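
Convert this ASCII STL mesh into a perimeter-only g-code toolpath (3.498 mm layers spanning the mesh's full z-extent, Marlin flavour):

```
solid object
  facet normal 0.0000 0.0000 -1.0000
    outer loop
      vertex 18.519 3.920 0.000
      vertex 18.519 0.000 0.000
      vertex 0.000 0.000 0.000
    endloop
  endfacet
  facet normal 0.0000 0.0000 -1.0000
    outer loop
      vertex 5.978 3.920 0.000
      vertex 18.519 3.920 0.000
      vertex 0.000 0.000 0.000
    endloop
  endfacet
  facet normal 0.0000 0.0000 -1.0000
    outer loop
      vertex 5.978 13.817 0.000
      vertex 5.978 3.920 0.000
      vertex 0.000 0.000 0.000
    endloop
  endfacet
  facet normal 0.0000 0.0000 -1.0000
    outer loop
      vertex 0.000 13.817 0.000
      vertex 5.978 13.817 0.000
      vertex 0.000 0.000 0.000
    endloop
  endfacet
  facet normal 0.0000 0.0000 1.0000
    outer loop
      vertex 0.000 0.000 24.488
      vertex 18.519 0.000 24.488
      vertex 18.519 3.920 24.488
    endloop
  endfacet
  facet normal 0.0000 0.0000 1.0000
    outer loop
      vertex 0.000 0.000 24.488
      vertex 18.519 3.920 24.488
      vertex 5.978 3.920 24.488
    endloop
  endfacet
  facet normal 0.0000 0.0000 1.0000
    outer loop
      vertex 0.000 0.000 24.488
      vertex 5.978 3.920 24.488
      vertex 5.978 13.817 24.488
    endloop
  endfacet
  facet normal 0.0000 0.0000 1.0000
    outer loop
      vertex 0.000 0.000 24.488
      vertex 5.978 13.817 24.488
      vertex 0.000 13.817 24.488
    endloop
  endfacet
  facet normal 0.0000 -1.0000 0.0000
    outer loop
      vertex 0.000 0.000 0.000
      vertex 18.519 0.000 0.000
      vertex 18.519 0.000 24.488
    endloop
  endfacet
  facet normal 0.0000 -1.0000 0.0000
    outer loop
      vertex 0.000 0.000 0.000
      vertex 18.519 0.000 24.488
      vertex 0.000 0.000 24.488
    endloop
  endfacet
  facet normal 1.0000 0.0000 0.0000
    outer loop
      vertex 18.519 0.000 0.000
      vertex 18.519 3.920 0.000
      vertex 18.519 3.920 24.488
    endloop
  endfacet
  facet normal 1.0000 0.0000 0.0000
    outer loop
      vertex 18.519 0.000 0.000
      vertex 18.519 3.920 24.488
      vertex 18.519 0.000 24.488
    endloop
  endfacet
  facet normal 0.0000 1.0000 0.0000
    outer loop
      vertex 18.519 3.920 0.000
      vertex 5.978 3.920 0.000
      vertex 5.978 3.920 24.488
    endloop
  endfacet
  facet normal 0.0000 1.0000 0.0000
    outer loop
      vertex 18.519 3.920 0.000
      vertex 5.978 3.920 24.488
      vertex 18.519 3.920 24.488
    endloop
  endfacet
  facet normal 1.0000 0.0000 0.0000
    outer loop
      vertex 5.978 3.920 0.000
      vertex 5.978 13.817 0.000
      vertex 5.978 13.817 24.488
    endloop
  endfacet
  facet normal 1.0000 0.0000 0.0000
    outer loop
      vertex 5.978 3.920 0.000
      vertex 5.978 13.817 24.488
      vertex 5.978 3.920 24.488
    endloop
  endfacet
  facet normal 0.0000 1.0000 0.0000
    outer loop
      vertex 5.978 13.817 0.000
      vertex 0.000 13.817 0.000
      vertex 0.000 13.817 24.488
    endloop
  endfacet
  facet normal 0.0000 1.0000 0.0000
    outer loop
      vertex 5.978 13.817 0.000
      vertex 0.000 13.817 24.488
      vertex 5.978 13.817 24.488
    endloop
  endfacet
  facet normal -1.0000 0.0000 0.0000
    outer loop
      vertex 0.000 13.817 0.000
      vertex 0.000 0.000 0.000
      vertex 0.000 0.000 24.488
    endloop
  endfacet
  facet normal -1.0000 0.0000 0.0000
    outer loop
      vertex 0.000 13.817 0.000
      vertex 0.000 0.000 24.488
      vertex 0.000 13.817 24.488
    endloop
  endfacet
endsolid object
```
; perimeter-only toolpath
G21 ; units = mm
G90 ; absolute positioning
G28 ; home
; layer 1
G0 Z3.498
G0 X0.000 Y0.000
G1 X18.519 Y0.000
G1 X18.519 Y3.920
G1 X5.978 Y3.920
G1 X5.978 Y13.817
G1 X0.000 Y13.817
G1 X0.000 Y0.000
; layer 2
G0 Z6.997
G0 X0.000 Y0.000
G1 X18.519 Y0.000
G1 X18.519 Y3.920
G1 X5.978 Y3.920
G1 X5.978 Y13.817
G1 X0.000 Y13.817
G1 X0.000 Y0.000
; layer 3
G0 Z10.495
G0 X0.000 Y0.000
G1 X18.519 Y0.000
G1 X18.519 Y3.920
G1 X5.978 Y3.920
G1 X5.978 Y13.817
G1 X0.000 Y13.817
G1 X0.000 Y0.000
; layer 4
G0 Z13.993
G0 X0.000 Y0.000
G1 X18.519 Y0.000
G1 X18.519 Y3.920
G1 X5.978 Y3.920
G1 X5.978 Y13.817
G1 X0.000 Y13.817
G1 X0.000 Y0.000
; layer 5
G0 Z17.491
G0 X0.000 Y0.000
G1 X18.519 Y0.000
G1 X18.519 Y3.920
G1 X5.978 Y3.920
G1 X5.978 Y13.817
G1 X0.000 Y13.817
G1 X0.000 Y0.000
; layer 6
G0 Z20.990
G0 X0.000 Y0.000
G1 X18.519 Y0.000
G1 X18.519 Y3.920
G1 X5.978 Y3.920
G1 X5.978 Y13.817
G1 X0.000 Y13.817
G1 X0.000 Y0.000
; layer 7
G0 Z24.488
G0 X0.000 Y0.000
G1 X18.519 Y0.000
G1 X18.519 Y3.920
G1 X5.978 Y3.920
G1 X5.978 Y13.817
G1 X0.000 Y13.817
G1 X0.000 Y0.000
M2 ; end

The solid is an L-shaped prism: outer 18.5 × 13.8 mm, arm thicknesses ≈ 3.92 mm (horizontal) and 5.98 mm (vertical), extruded 24.5 mm in z. Slicing at Δz = 3.498 mm — 7 equal slices spanning the solid's height, so layer i sits at z = i·h/7 — gives 7 non-empty perimeters. Each is a 6-segment closed polygon; G0 lifts to the layer z and rapids to the start vertex, then G1 traces the edges.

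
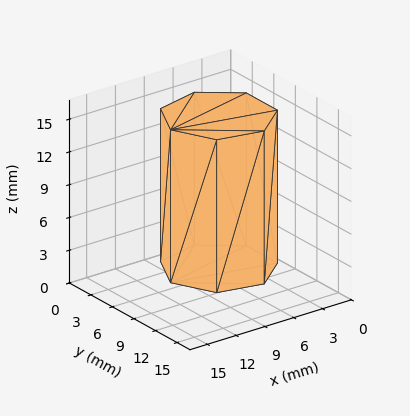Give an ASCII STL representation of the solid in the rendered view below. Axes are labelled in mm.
Reading the render: the shape is a regular 7-sided prism (a cylinder approximated with 7 flat sides), circumscribed radius ≈ 5 mm, height ≈ 14 mm (dimensions read to the nearest mm from the axis ticks). For the STL, each face is triangulated and given an outward normal.

solid part
  facet normal 0.0000 0.0000 -1.0000
    outer loop
      vertex 3.89 9.87 0.00
      vertex 8.12 8.91 0.00
      vertex 10.00 5.00 0.00
    endloop
  endfacet
  facet normal 0.0000 0.0000 -1.0000
    outer loop
      vertex 0.50 7.17 0.00
      vertex 3.89 9.87 0.00
      vertex 10.00 5.00 0.00
    endloop
  endfacet
  facet normal 0.0000 0.0000 -1.0000
    outer loop
      vertex 0.50 2.83 0.00
      vertex 0.50 7.17 0.00
      vertex 10.00 5.00 0.00
    endloop
  endfacet
  facet normal 0.0000 0.0000 -1.0000
    outer loop
      vertex 3.89 0.13 0.00
      vertex 0.50 2.83 0.00
      vertex 10.00 5.00 0.00
    endloop
  endfacet
  facet normal 0.0000 0.0000 -1.0000
    outer loop
      vertex 8.12 1.09 0.00
      vertex 3.89 0.13 0.00
      vertex 10.00 5.00 0.00
    endloop
  endfacet
  facet normal 0.0000 0.0000 1.0000
    outer loop
      vertex 10.00 5.00 14.00
      vertex 8.12 8.91 14.00
      vertex 3.89 9.87 14.00
    endloop
  endfacet
  facet normal 0.0000 0.0000 1.0000
    outer loop
      vertex 10.00 5.00 14.00
      vertex 3.89 9.87 14.00
      vertex 0.50 7.17 14.00
    endloop
  endfacet
  facet normal 0.0000 0.0000 1.0000
    outer loop
      vertex 10.00 5.00 14.00
      vertex 0.50 7.17 14.00
      vertex 0.50 2.83 14.00
    endloop
  endfacet
  facet normal 0.0000 0.0000 1.0000
    outer loop
      vertex 10.00 5.00 14.00
      vertex 0.50 2.83 14.00
      vertex 3.89 0.13 14.00
    endloop
  endfacet
  facet normal 0.0000 0.0000 1.0000
    outer loop
      vertex 10.00 5.00 14.00
      vertex 3.89 0.13 14.00
      vertex 8.12 1.09 14.00
    endloop
  endfacet
  facet normal 0.9012 0.4333 0.0000
    outer loop
      vertex 10.00 5.00 0.00
      vertex 8.12 8.91 0.00
      vertex 8.12 8.91 14.00
    endloop
  endfacet
  facet normal 0.9012 0.4333 0.0000
    outer loop
      vertex 10.00 5.00 0.00
      vertex 8.12 8.91 14.00
      vertex 10.00 5.00 14.00
    endloop
  endfacet
  facet normal 0.2213 0.9752 0.0000
    outer loop
      vertex 8.12 8.91 0.00
      vertex 3.89 9.87 0.00
      vertex 3.89 9.87 14.00
    endloop
  endfacet
  facet normal 0.2213 0.9752 0.0000
    outer loop
      vertex 8.12 8.91 0.00
      vertex 3.89 9.87 14.00
      vertex 8.12 8.91 14.00
    endloop
  endfacet
  facet normal -0.6230 0.7822 0.0000
    outer loop
      vertex 3.89 9.87 0.00
      vertex 0.50 7.17 0.00
      vertex 0.50 7.17 14.00
    endloop
  endfacet
  facet normal -0.6230 0.7822 0.0000
    outer loop
      vertex 3.89 9.87 0.00
      vertex 0.50 7.17 14.00
      vertex 3.89 9.87 14.00
    endloop
  endfacet
  facet normal -1.0000 0.0000 0.0000
    outer loop
      vertex 0.50 7.17 0.00
      vertex 0.50 2.83 0.00
      vertex 0.50 2.83 14.00
    endloop
  endfacet
  facet normal -1.0000 0.0000 0.0000
    outer loop
      vertex 0.50 7.17 0.00
      vertex 0.50 2.83 14.00
      vertex 0.50 7.17 14.00
    endloop
  endfacet
  facet normal -0.6230 -0.7822 0.0000
    outer loop
      vertex 0.50 2.83 0.00
      vertex 3.89 0.13 0.00
      vertex 3.89 0.13 14.00
    endloop
  endfacet
  facet normal -0.6230 -0.7822 0.0000
    outer loop
      vertex 0.50 2.83 0.00
      vertex 3.89 0.13 14.00
      vertex 0.50 2.83 14.00
    endloop
  endfacet
  facet normal 0.2213 -0.9752 0.0000
    outer loop
      vertex 3.89 0.13 0.00
      vertex 8.12 1.09 0.00
      vertex 8.12 1.09 14.00
    endloop
  endfacet
  facet normal 0.2213 -0.9752 0.0000
    outer loop
      vertex 3.89 0.13 0.00
      vertex 8.12 1.09 14.00
      vertex 3.89 0.13 14.00
    endloop
  endfacet
  facet normal 0.9012 -0.4333 0.0000
    outer loop
      vertex 8.12 1.09 0.00
      vertex 10.00 5.00 0.00
      vertex 10.00 5.00 14.00
    endloop
  endfacet
  facet normal 0.9012 -0.4333 0.0000
    outer loop
      vertex 8.12 1.09 0.00
      vertex 10.00 5.00 14.00
      vertex 8.12 1.09 14.00
    endloop
  endfacet
endsolid part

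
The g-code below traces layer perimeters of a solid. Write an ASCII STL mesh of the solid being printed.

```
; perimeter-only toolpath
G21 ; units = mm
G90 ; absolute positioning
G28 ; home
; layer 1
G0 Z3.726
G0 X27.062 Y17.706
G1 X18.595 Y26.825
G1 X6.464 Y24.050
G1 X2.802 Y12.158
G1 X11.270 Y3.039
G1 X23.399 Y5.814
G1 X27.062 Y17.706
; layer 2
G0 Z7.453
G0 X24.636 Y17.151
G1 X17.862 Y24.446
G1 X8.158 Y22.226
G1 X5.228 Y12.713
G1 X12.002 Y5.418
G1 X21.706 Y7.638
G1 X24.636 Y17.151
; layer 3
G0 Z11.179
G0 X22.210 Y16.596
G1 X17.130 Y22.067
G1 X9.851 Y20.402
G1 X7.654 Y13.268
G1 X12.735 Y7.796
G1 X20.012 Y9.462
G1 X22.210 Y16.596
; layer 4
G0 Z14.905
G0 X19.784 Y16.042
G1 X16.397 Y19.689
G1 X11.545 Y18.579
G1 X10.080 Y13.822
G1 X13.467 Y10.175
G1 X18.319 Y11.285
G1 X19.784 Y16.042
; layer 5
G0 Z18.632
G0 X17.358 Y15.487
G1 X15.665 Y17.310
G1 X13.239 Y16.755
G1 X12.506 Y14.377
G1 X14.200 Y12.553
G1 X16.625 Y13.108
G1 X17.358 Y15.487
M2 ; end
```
solid part
  facet normal 0.0000 0.0000 -1.0000
    outer loop
      vertex 4.771 25.873 0.000
      vertex 19.327 29.203 0.000
      vertex 29.488 18.261 0.000
    endloop
  endfacet
  facet normal 0.0000 0.0000 -1.0000
    outer loop
      vertex 0.376 11.603 0.000
      vertex 4.771 25.873 0.000
      vertex 29.488 18.261 0.000
    endloop
  endfacet
  facet normal 0.0000 0.0000 -1.0000
    outer loop
      vertex 10.537 0.661 0.000
      vertex 0.376 11.603 0.000
      vertex 29.488 18.261 0.000
    endloop
  endfacet
  facet normal 0.0000 0.0000 -1.0000
    outer loop
      vertex 25.093 3.991 0.000
      vertex 10.537 0.661 0.000
      vertex 29.488 18.261 0.000
    endloop
  endfacet
  facet normal 0.6343 0.5890 0.5007
    outer loop
      vertex 29.488 18.261 0.000
      vertex 19.327 29.203 0.000
      vertex 14.932 14.932 22.358
    endloop
  endfacet
  facet normal -0.1930 0.8438 0.5007
    outer loop
      vertex 19.327 29.203 0.000
      vertex 4.771 25.873 0.000
      vertex 14.932 14.932 22.358
    endloop
  endfacet
  facet normal -0.8273 0.2548 0.5007
    outer loop
      vertex 4.771 25.873 0.000
      vertex 0.376 11.603 0.000
      vertex 14.932 14.932 22.358
    endloop
  endfacet
  facet normal -0.6343 -0.5890 0.5007
    outer loop
      vertex 0.376 11.603 0.000
      vertex 10.537 0.661 0.000
      vertex 14.932 14.932 22.358
    endloop
  endfacet
  facet normal 0.1930 -0.8438 0.5007
    outer loop
      vertex 10.537 0.661 0.000
      vertex 25.093 3.991 0.000
      vertex 14.932 14.932 22.358
    endloop
  endfacet
  facet normal 0.8273 -0.2548 0.5007
    outer loop
      vertex 25.093 3.991 0.000
      vertex 29.488 18.261 0.000
      vertex 14.932 14.932 22.358
    endloop
  endfacet
endsolid part

The G0 Z moves step by Δz≈3.726 mm. The G1 loops shrink linearly with z, so the solid tapers from its base footprint up to z≈22.4. Closing with a flat bottom cap and the tapered top and triangulating gives 10 facets — a regular 6-sided pyramid, base circumscribed radius ≈ 14.9 mm, apex at z ≈ 22.4 mm.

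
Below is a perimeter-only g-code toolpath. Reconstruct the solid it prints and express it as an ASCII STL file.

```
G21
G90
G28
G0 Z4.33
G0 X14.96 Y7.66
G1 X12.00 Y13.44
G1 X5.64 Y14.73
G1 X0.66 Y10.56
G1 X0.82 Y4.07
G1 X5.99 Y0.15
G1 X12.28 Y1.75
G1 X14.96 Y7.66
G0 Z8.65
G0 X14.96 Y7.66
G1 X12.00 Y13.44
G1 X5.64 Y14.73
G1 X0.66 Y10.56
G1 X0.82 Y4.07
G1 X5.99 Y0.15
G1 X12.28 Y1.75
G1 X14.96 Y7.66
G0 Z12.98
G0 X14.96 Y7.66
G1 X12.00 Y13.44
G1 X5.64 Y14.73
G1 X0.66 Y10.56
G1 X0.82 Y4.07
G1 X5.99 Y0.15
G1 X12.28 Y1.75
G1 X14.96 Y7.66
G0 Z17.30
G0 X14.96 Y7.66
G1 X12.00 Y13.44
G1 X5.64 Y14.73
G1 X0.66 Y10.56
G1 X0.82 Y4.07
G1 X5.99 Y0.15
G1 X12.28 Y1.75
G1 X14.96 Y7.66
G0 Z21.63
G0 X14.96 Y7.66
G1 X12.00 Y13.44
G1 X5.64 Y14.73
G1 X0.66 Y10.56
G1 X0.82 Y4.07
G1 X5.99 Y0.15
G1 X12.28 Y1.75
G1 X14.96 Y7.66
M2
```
solid part
  facet normal 0.0000 0.0000 -1.0000
    outer loop
      vertex 5.64 14.73 0.00
      vertex 12.00 13.44 0.00
      vertex 14.96 7.66 0.00
    endloop
  endfacet
  facet normal 0.0000 0.0000 -1.0000
    outer loop
      vertex 0.66 10.56 0.00
      vertex 5.64 14.73 0.00
      vertex 14.96 7.66 0.00
    endloop
  endfacet
  facet normal 0.0000 0.0000 -1.0000
    outer loop
      vertex 0.82 4.07 0.00
      vertex 0.66 10.56 0.00
      vertex 14.96 7.66 0.00
    endloop
  endfacet
  facet normal 0.0000 0.0000 -1.0000
    outer loop
      vertex 5.99 0.15 0.00
      vertex 0.82 4.07 0.00
      vertex 14.96 7.66 0.00
    endloop
  endfacet
  facet normal 0.0000 0.0000 -1.0000
    outer loop
      vertex 12.28 1.75 0.00
      vertex 5.99 0.15 0.00
      vertex 14.96 7.66 0.00
    endloop
  endfacet
  facet normal 0.0000 0.0000 1.0000
    outer loop
      vertex 14.96 7.66 21.63
      vertex 12.00 13.44 21.63
      vertex 5.64 14.73 21.63
    endloop
  endfacet
  facet normal 0.0000 0.0000 1.0000
    outer loop
      vertex 14.96 7.66 21.63
      vertex 5.64 14.73 21.63
      vertex 0.66 10.56 21.63
    endloop
  endfacet
  facet normal 0.0000 0.0000 1.0000
    outer loop
      vertex 14.96 7.66 21.63
      vertex 0.66 10.56 21.63
      vertex 0.82 4.07 21.63
    endloop
  endfacet
  facet normal 0.0000 0.0000 1.0000
    outer loop
      vertex 14.96 7.66 21.63
      vertex 0.82 4.07 21.63
      vertex 5.99 0.15 21.63
    endloop
  endfacet
  facet normal 0.0000 0.0000 1.0000
    outer loop
      vertex 14.96 7.66 21.63
      vertex 5.99 0.15 21.63
      vertex 12.28 1.75 21.63
    endloop
  endfacet
  facet normal 0.8901 0.4558 0.0000
    outer loop
      vertex 14.96 7.66 0.00
      vertex 12.00 13.44 0.00
      vertex 12.00 13.44 21.63
    endloop
  endfacet
  facet normal 0.8901 0.4558 0.0000
    outer loop
      vertex 14.96 7.66 0.00
      vertex 12.00 13.44 21.63
      vertex 14.96 7.66 21.63
    endloop
  endfacet
  facet normal 0.1988 0.9800 0.0000
    outer loop
      vertex 12.00 13.44 0.00
      vertex 5.64 14.73 0.00
      vertex 5.64 14.73 21.63
    endloop
  endfacet
  facet normal 0.1988 0.9800 0.0000
    outer loop
      vertex 12.00 13.44 0.00
      vertex 5.64 14.73 21.63
      vertex 12.00 13.44 21.63
    endloop
  endfacet
  facet normal -0.6420 0.7667 0.0000
    outer loop
      vertex 5.64 14.73 0.00
      vertex 0.66 10.56 0.00
      vertex 0.66 10.56 21.63
    endloop
  endfacet
  facet normal -0.6420 0.7667 0.0000
    outer loop
      vertex 5.64 14.73 0.00
      vertex 0.66 10.56 21.63
      vertex 5.64 14.73 21.63
    endloop
  endfacet
  facet normal -0.9997 -0.0246 0.0000
    outer loop
      vertex 0.66 10.56 0.00
      vertex 0.82 4.07 0.00
      vertex 0.82 4.07 21.63
    endloop
  endfacet
  facet normal -0.9997 -0.0246 0.0000
    outer loop
      vertex 0.66 10.56 0.00
      vertex 0.82 4.07 21.63
      vertex 0.66 10.56 21.63
    endloop
  endfacet
  facet normal -0.6042 -0.7968 0.0000
    outer loop
      vertex 0.82 4.07 0.00
      vertex 5.99 0.15 0.00
      vertex 5.99 0.15 21.63
    endloop
  endfacet
  facet normal -0.6042 -0.7968 0.0000
    outer loop
      vertex 0.82 4.07 0.00
      vertex 5.99 0.15 21.63
      vertex 0.82 4.07 21.63
    endloop
  endfacet
  facet normal 0.2465 -0.9691 0.0000
    outer loop
      vertex 5.99 0.15 0.00
      vertex 12.28 1.75 0.00
      vertex 12.28 1.75 21.63
    endloop
  endfacet
  facet normal 0.2465 -0.9691 0.0000
    outer loop
      vertex 5.99 0.15 0.00
      vertex 12.28 1.75 21.63
      vertex 5.99 0.15 21.63
    endloop
  endfacet
  facet normal 0.9107 -0.4130 0.0000
    outer loop
      vertex 12.28 1.75 0.00
      vertex 14.96 7.66 0.00
      vertex 14.96 7.66 21.63
    endloop
  endfacet
  facet normal 0.9107 -0.4130 0.0000
    outer loop
      vertex 12.28 1.75 0.00
      vertex 14.96 7.66 21.63
      vertex 12.28 1.75 21.63
    endloop
  endfacet
endsolid part

The G0 Z moves step by Δz≈4.33 mm. Every layer's G1 loop is the same polygon, so the solid is a straight extrusion of it from z=0 to z≈21.6. Closing with flat bottom and top caps and triangulating gives 24 facets — a regular 7-sided prism (a cylinder approximated with 7 flat sides), circumscribed radius ≈ 7.48 mm, height ≈ 21.6 mm.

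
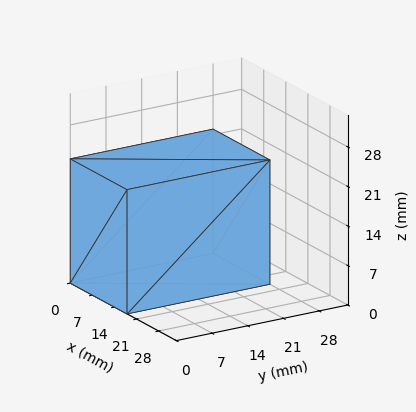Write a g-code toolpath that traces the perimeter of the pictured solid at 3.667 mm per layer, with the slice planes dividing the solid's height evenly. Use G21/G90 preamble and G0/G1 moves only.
Reading the render: the shape is a rectangular box, roughly 18 × 28 mm footprint and 22 mm tall (dimensions read to the nearest mm from the axis ticks). For the g-code, the solid's height is divided into equal slices at the stated Δz and each level perimeter traced with G1 moves after a G0 lift.

; perimeter-only toolpath
G21 ; units = mm
G90 ; absolute positioning
G28 ; home
; layer 1
G0 Z3.667
G0 X0.000 Y0.000
G1 X18.000 Y0.000
G1 X18.000 Y28.000
G1 X0.000 Y28.000
G1 X0.000 Y0.000
; layer 2
G0 Z7.333
G0 X0.000 Y0.000
G1 X18.000 Y0.000
G1 X18.000 Y28.000
G1 X0.000 Y28.000
G1 X0.000 Y0.000
; layer 3
G0 Z11.000
G0 X0.000 Y0.000
G1 X18.000 Y0.000
G1 X18.000 Y28.000
G1 X0.000 Y28.000
G1 X0.000 Y0.000
; layer 4
G0 Z14.667
G0 X0.000 Y0.000
G1 X18.000 Y0.000
G1 X18.000 Y28.000
G1 X0.000 Y28.000
G1 X0.000 Y0.000
; layer 5
G0 Z18.333
G0 X0.000 Y0.000
G1 X18.000 Y0.000
G1 X18.000 Y28.000
G1 X0.000 Y28.000
G1 X0.000 Y0.000
; layer 6
G0 Z22.000
G0 X0.000 Y0.000
G1 X18.000 Y0.000
G1 X18.000 Y28.000
G1 X0.000 Y28.000
G1 X0.000 Y0.000
M2 ; end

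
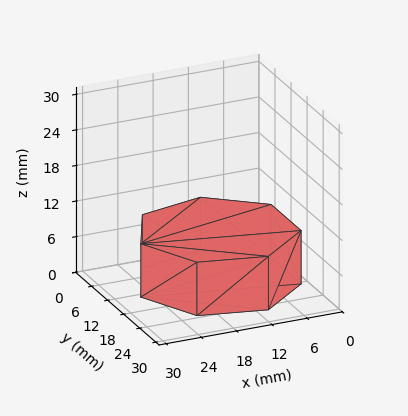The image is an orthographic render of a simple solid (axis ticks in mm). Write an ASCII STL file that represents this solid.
Reading the render: the shape is a regular 7-sided prism (a cylinder approximated with 7 flat sides), circumscribed radius ≈ 13 mm, height ≈ 9 mm (dimensions read to the nearest mm from the axis ticks). For the STL, each face is triangulated and given an outward normal.

solid part
  facet normal 0.0000 0.0000 -1.0000
    outer loop
      vertex 10.1 25.7 0.0
      vertex 21.1 23.2 0.0
      vertex 26.0 13.0 0.0
    endloop
  endfacet
  facet normal 0.0000 0.0000 -1.0000
    outer loop
      vertex 1.3 18.6 0.0
      vertex 10.1 25.7 0.0
      vertex 26.0 13.0 0.0
    endloop
  endfacet
  facet normal 0.0000 0.0000 -1.0000
    outer loop
      vertex 1.3 7.4 0.0
      vertex 1.3 18.6 0.0
      vertex 26.0 13.0 0.0
    endloop
  endfacet
  facet normal 0.0000 0.0000 -1.0000
    outer loop
      vertex 10.1 0.3 0.0
      vertex 1.3 7.4 0.0
      vertex 26.0 13.0 0.0
    endloop
  endfacet
  facet normal 0.0000 0.0000 -1.0000
    outer loop
      vertex 21.1 2.8 0.0
      vertex 10.1 0.3 0.0
      vertex 26.0 13.0 0.0
    endloop
  endfacet
  facet normal 0.0000 0.0000 1.0000
    outer loop
      vertex 26.0 13.0 9.0
      vertex 21.1 23.2 9.0
      vertex 10.1 25.7 9.0
    endloop
  endfacet
  facet normal 0.0000 0.0000 1.0000
    outer loop
      vertex 26.0 13.0 9.0
      vertex 10.1 25.7 9.0
      vertex 1.3 18.6 9.0
    endloop
  endfacet
  facet normal 0.0000 0.0000 1.0000
    outer loop
      vertex 26.0 13.0 9.0
      vertex 1.3 18.6 9.0
      vertex 1.3 7.4 9.0
    endloop
  endfacet
  facet normal 0.0000 0.0000 1.0000
    outer loop
      vertex 26.0 13.0 9.0
      vertex 1.3 7.4 9.0
      vertex 10.1 0.3 9.0
    endloop
  endfacet
  facet normal 0.0000 0.0000 1.0000
    outer loop
      vertex 26.0 13.0 9.0
      vertex 10.1 0.3 9.0
      vertex 21.1 2.8 9.0
    endloop
  endfacet
  facet normal 0.9014 0.4330 0.0000
    outer loop
      vertex 26.0 13.0 0.0
      vertex 21.1 23.2 0.0
      vertex 21.1 23.2 9.0
    endloop
  endfacet
  facet normal 0.9014 0.4330 0.0000
    outer loop
      vertex 26.0 13.0 0.0
      vertex 21.1 23.2 9.0
      vertex 26.0 13.0 9.0
    endloop
  endfacet
  facet normal 0.2216 0.9751 0.0000
    outer loop
      vertex 21.1 23.2 0.0
      vertex 10.1 25.7 0.0
      vertex 10.1 25.7 9.0
    endloop
  endfacet
  facet normal 0.2216 0.9751 0.0000
    outer loop
      vertex 21.1 23.2 0.0
      vertex 10.1 25.7 9.0
      vertex 21.1 23.2 9.0
    endloop
  endfacet
  facet normal -0.6279 0.7783 0.0000
    outer loop
      vertex 10.1 25.7 0.0
      vertex 1.3 18.6 0.0
      vertex 1.3 18.6 9.0
    endloop
  endfacet
  facet normal -0.6279 0.7783 0.0000
    outer loop
      vertex 10.1 25.7 0.0
      vertex 1.3 18.6 9.0
      vertex 10.1 25.7 9.0
    endloop
  endfacet
  facet normal -1.0000 0.0000 0.0000
    outer loop
      vertex 1.3 18.6 0.0
      vertex 1.3 7.4 0.0
      vertex 1.3 7.4 9.0
    endloop
  endfacet
  facet normal -1.0000 0.0000 0.0000
    outer loop
      vertex 1.3 18.6 0.0
      vertex 1.3 7.4 9.0
      vertex 1.3 18.6 9.0
    endloop
  endfacet
  facet normal -0.6279 -0.7783 0.0000
    outer loop
      vertex 1.3 7.4 0.0
      vertex 10.1 0.3 0.0
      vertex 10.1 0.3 9.0
    endloop
  endfacet
  facet normal -0.6279 -0.7783 0.0000
    outer loop
      vertex 1.3 7.4 0.0
      vertex 10.1 0.3 9.0
      vertex 1.3 7.4 9.0
    endloop
  endfacet
  facet normal 0.2216 -0.9751 0.0000
    outer loop
      vertex 10.1 0.3 0.0
      vertex 21.1 2.8 0.0
      vertex 21.1 2.8 9.0
    endloop
  endfacet
  facet normal 0.2216 -0.9751 0.0000
    outer loop
      vertex 10.1 0.3 0.0
      vertex 21.1 2.8 9.0
      vertex 10.1 0.3 9.0
    endloop
  endfacet
  facet normal 0.9014 -0.4330 0.0000
    outer loop
      vertex 21.1 2.8 0.0
      vertex 26.0 13.0 0.0
      vertex 26.0 13.0 9.0
    endloop
  endfacet
  facet normal 0.9014 -0.4330 0.0000
    outer loop
      vertex 21.1 2.8 0.0
      vertex 26.0 13.0 9.0
      vertex 21.1 2.8 9.0
    endloop
  endfacet
endsolid part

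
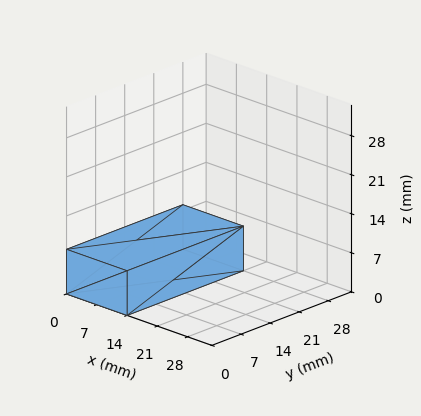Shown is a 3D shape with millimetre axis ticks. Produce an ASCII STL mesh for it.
Reading the render: the shape is a rectangular box, roughly 14 × 28 mm footprint and 8 mm tall (dimensions read to the nearest mm from the axis ticks). For the STL, each face is triangulated and given an outward normal.

solid part
  facet normal 0.0000 0.0000 -1.0000
    outer loop
      vertex 14.0 28.0 0.0
      vertex 14.0 0.0 0.0
      vertex 0.0 0.0 0.0
    endloop
  endfacet
  facet normal 0.0000 0.0000 -1.0000
    outer loop
      vertex 0.0 28.0 0.0
      vertex 14.0 28.0 0.0
      vertex 0.0 0.0 0.0
    endloop
  endfacet
  facet normal 0.0000 0.0000 1.0000
    outer loop
      vertex 0.0 0.0 8.0
      vertex 14.0 0.0 8.0
      vertex 14.0 28.0 8.0
    endloop
  endfacet
  facet normal 0.0000 0.0000 1.0000
    outer loop
      vertex 0.0 0.0 8.0
      vertex 14.0 28.0 8.0
      vertex 0.0 28.0 8.0
    endloop
  endfacet
  facet normal 0.0000 -1.0000 0.0000
    outer loop
      vertex 0.0 0.0 0.0
      vertex 14.0 0.0 0.0
      vertex 14.0 0.0 8.0
    endloop
  endfacet
  facet normal 0.0000 -1.0000 0.0000
    outer loop
      vertex 0.0 0.0 0.0
      vertex 14.0 0.0 8.0
      vertex 0.0 0.0 8.0
    endloop
  endfacet
  facet normal 0.0000 1.0000 0.0000
    outer loop
      vertex 14.0 28.0 8.0
      vertex 14.0 28.0 0.0
      vertex 0.0 28.0 0.0
    endloop
  endfacet
  facet normal 0.0000 1.0000 0.0000
    outer loop
      vertex 0.0 28.0 8.0
      vertex 14.0 28.0 8.0
      vertex 0.0 28.0 0.0
    endloop
  endfacet
  facet normal -1.0000 0.0000 0.0000
    outer loop
      vertex 0.0 28.0 8.0
      vertex 0.0 28.0 0.0
      vertex 0.0 0.0 0.0
    endloop
  endfacet
  facet normal -1.0000 0.0000 0.0000
    outer loop
      vertex 0.0 0.0 8.0
      vertex 0.0 28.0 8.0
      vertex 0.0 0.0 0.0
    endloop
  endfacet
  facet normal 1.0000 0.0000 0.0000
    outer loop
      vertex 14.0 0.0 0.0
      vertex 14.0 28.0 0.0
      vertex 14.0 28.0 8.0
    endloop
  endfacet
  facet normal 1.0000 0.0000 0.0000
    outer loop
      vertex 14.0 0.0 0.0
      vertex 14.0 28.0 8.0
      vertex 14.0 0.0 8.0
    endloop
  endfacet
endsolid part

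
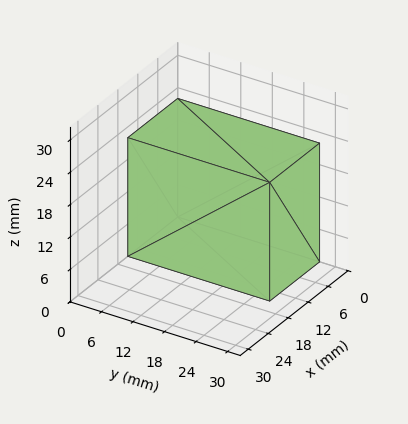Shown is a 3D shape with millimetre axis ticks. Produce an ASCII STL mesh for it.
Reading the render: the shape is a rectangular box, roughly 15 × 27 mm footprint and 22 mm tall (dimensions read to the nearest mm from the axis ticks). For the STL, each face is triangulated and given an outward normal.

solid part
  facet normal 0.0000 0.0000 -1.0000
    outer loop
      vertex 15.0 27.0 0.0
      vertex 15.0 0.0 0.0
      vertex 0.0 0.0 0.0
    endloop
  endfacet
  facet normal 0.0000 0.0000 -1.0000
    outer loop
      vertex 0.0 27.0 0.0
      vertex 15.0 27.0 0.0
      vertex 0.0 0.0 0.0
    endloop
  endfacet
  facet normal 0.0000 0.0000 1.0000
    outer loop
      vertex 0.0 0.0 22.0
      vertex 15.0 0.0 22.0
      vertex 15.0 27.0 22.0
    endloop
  endfacet
  facet normal 0.0000 0.0000 1.0000
    outer loop
      vertex 0.0 0.0 22.0
      vertex 15.0 27.0 22.0
      vertex 0.0 27.0 22.0
    endloop
  endfacet
  facet normal 0.0000 -1.0000 0.0000
    outer loop
      vertex 0.0 0.0 0.0
      vertex 15.0 0.0 0.0
      vertex 15.0 0.0 22.0
    endloop
  endfacet
  facet normal 0.0000 -1.0000 0.0000
    outer loop
      vertex 0.0 0.0 0.0
      vertex 15.0 0.0 22.0
      vertex 0.0 0.0 22.0
    endloop
  endfacet
  facet normal 0.0000 1.0000 0.0000
    outer loop
      vertex 15.0 27.0 22.0
      vertex 15.0 27.0 0.0
      vertex 0.0 27.0 0.0
    endloop
  endfacet
  facet normal 0.0000 1.0000 0.0000
    outer loop
      vertex 0.0 27.0 22.0
      vertex 15.0 27.0 22.0
      vertex 0.0 27.0 0.0
    endloop
  endfacet
  facet normal -1.0000 0.0000 0.0000
    outer loop
      vertex 0.0 27.0 22.0
      vertex 0.0 27.0 0.0
      vertex 0.0 0.0 0.0
    endloop
  endfacet
  facet normal -1.0000 0.0000 0.0000
    outer loop
      vertex 0.0 0.0 22.0
      vertex 0.0 27.0 22.0
      vertex 0.0 0.0 0.0
    endloop
  endfacet
  facet normal 1.0000 0.0000 0.0000
    outer loop
      vertex 15.0 0.0 0.0
      vertex 15.0 27.0 0.0
      vertex 15.0 27.0 22.0
    endloop
  endfacet
  facet normal 1.0000 0.0000 0.0000
    outer loop
      vertex 15.0 0.0 0.0
      vertex 15.0 27.0 22.0
      vertex 15.0 0.0 22.0
    endloop
  endfacet
endsolid part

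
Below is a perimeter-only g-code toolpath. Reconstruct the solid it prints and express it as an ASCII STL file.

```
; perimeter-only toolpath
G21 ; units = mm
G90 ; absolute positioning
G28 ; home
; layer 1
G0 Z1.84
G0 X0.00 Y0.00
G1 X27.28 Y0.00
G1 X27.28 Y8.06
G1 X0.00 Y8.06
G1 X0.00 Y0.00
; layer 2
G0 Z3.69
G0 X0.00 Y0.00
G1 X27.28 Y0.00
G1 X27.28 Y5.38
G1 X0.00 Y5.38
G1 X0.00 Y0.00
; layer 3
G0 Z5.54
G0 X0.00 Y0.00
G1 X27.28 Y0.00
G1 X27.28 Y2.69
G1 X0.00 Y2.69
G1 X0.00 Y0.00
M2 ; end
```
solid part
  facet normal 0.0000 0.0000 -1.0000
    outer loop
      vertex 27.28 10.75 0.00
      vertex 27.28 0.00 0.00
      vertex 0.00 0.00 0.00
    endloop
  endfacet
  facet normal 0.0000 0.0000 -1.0000
    outer loop
      vertex 0.00 10.75 0.00
      vertex 27.28 10.75 0.00
      vertex 0.00 0.00 0.00
    endloop
  endfacet
  facet normal 0.0000 -1.0000 0.0000
    outer loop
      vertex 0.00 0.00 0.00
      vertex 27.28 0.00 0.00
      vertex 27.28 0.00 7.38
    endloop
  endfacet
  facet normal 0.0000 -1.0000 0.0000
    outer loop
      vertex 0.00 0.00 0.00
      vertex 27.28 0.00 7.38
      vertex 0.00 0.00 7.38
    endloop
  endfacet
  facet normal 0.0000 0.5660 0.8244
    outer loop
      vertex 0.00 0.00 7.38
      vertex 27.28 0.00 7.38
      vertex 27.28 10.75 0.00
    endloop
  endfacet
  facet normal 0.0000 0.5660 0.8244
    outer loop
      vertex 0.00 0.00 7.38
      vertex 27.28 10.75 0.00
      vertex 0.00 10.75 0.00
    endloop
  endfacet
  facet normal -1.0000 0.0000 0.0000
    outer loop
      vertex 0.00 0.00 7.38
      vertex 0.00 10.75 0.00
      vertex 0.00 0.00 0.00
    endloop
  endfacet
  facet normal 1.0000 0.0000 0.0000
    outer loop
      vertex 27.28 0.00 0.00
      vertex 27.28 10.75 0.00
      vertex 27.28 0.00 7.38
    endloop
  endfacet
endsolid part

The G0 Z moves step by Δz≈1.84 mm. The G1 loops shrink linearly with z, so the solid tapers from its base footprint up to z≈7.38. Closing with a flat bottom cap and the tapered top and triangulating gives 8 facets — a wedge (ramp): 27.3 × 10.8 mm base, rising to 7.38 mm along the y=0 edge and sloping linearly to z=0 at y=10.8.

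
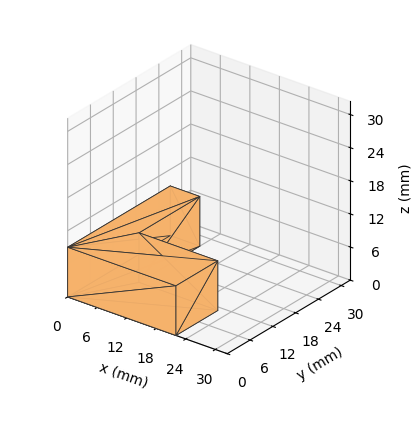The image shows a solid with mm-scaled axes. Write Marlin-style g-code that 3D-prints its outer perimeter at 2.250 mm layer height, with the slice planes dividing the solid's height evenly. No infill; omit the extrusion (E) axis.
Reading the render: the shape is an L-shaped prism: outer 22 × 27 mm, arm thicknesses ≈ 11 mm (horizontal) and 6 mm (vertical), extruded 9 mm in z (dimensions read to the nearest mm from the axis ticks). For the g-code, the solid's height is divided into equal slices at the stated Δz and each level perimeter traced with G1 moves after a G0 lift.

; perimeter-only toolpath
G21 ; units = mm
G90 ; absolute positioning
G28 ; home
; layer 1
G0 Z2.250
G0 X0.000 Y0.000
G1 X22.000 Y0.000
G1 X22.000 Y11.000
G1 X6.000 Y11.000
G1 X6.000 Y27.000
G1 X0.000 Y27.000
G1 X0.000 Y0.000
; layer 2
G0 Z4.500
G0 X0.000 Y0.000
G1 X22.000 Y0.000
G1 X22.000 Y11.000
G1 X6.000 Y11.000
G1 X6.000 Y27.000
G1 X0.000 Y27.000
G1 X0.000 Y0.000
; layer 3
G0 Z6.750
G0 X0.000 Y0.000
G1 X22.000 Y0.000
G1 X22.000 Y11.000
G1 X6.000 Y11.000
G1 X6.000 Y27.000
G1 X0.000 Y27.000
G1 X0.000 Y0.000
; layer 4
G0 Z9.000
G0 X0.000 Y0.000
G1 X22.000 Y0.000
G1 X22.000 Y11.000
G1 X6.000 Y11.000
G1 X6.000 Y27.000
G1 X0.000 Y27.000
G1 X0.000 Y0.000
M2 ; end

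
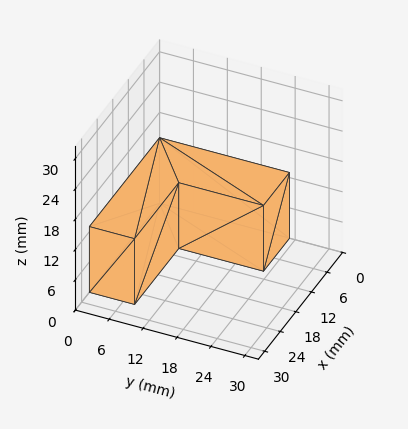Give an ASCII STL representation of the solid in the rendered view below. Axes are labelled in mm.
Reading the render: the shape is an L-shaped prism: outer 27 × 23 mm, arm thicknesses ≈ 8 mm (horizontal) and 10 mm (vertical), extruded 13 mm in z (dimensions read to the nearest mm from the axis ticks). For the STL, each face is triangulated and given an outward normal.

solid part
  facet normal 0.0000 0.0000 -1.0000
    outer loop
      vertex 27.0 8.0 0.0
      vertex 27.0 0.0 0.0
      vertex 0.0 0.0 0.0
    endloop
  endfacet
  facet normal 0.0000 0.0000 -1.0000
    outer loop
      vertex 10.0 8.0 0.0
      vertex 27.0 8.0 0.0
      vertex 0.0 0.0 0.0
    endloop
  endfacet
  facet normal 0.0000 0.0000 -1.0000
    outer loop
      vertex 10.0 23.0 0.0
      vertex 10.0 8.0 0.0
      vertex 0.0 0.0 0.0
    endloop
  endfacet
  facet normal 0.0000 0.0000 -1.0000
    outer loop
      vertex 0.0 23.0 0.0
      vertex 10.0 23.0 0.0
      vertex 0.0 0.0 0.0
    endloop
  endfacet
  facet normal 0.0000 0.0000 1.0000
    outer loop
      vertex 0.0 0.0 13.0
      vertex 27.0 0.0 13.0
      vertex 27.0 8.0 13.0
    endloop
  endfacet
  facet normal 0.0000 0.0000 1.0000
    outer loop
      vertex 0.0 0.0 13.0
      vertex 27.0 8.0 13.0
      vertex 10.0 8.0 13.0
    endloop
  endfacet
  facet normal 0.0000 0.0000 1.0000
    outer loop
      vertex 0.0 0.0 13.0
      vertex 10.0 8.0 13.0
      vertex 10.0 23.0 13.0
    endloop
  endfacet
  facet normal 0.0000 0.0000 1.0000
    outer loop
      vertex 0.0 0.0 13.0
      vertex 10.0 23.0 13.0
      vertex 0.0 23.0 13.0
    endloop
  endfacet
  facet normal 0.0000 -1.0000 0.0000
    outer loop
      vertex 0.0 0.0 0.0
      vertex 27.0 0.0 0.0
      vertex 27.0 0.0 13.0
    endloop
  endfacet
  facet normal 0.0000 -1.0000 0.0000
    outer loop
      vertex 0.0 0.0 0.0
      vertex 27.0 0.0 13.0
      vertex 0.0 0.0 13.0
    endloop
  endfacet
  facet normal 1.0000 0.0000 0.0000
    outer loop
      vertex 27.0 0.0 0.0
      vertex 27.0 8.0 0.0
      vertex 27.0 8.0 13.0
    endloop
  endfacet
  facet normal 1.0000 0.0000 0.0000
    outer loop
      vertex 27.0 0.0 0.0
      vertex 27.0 8.0 13.0
      vertex 27.0 0.0 13.0
    endloop
  endfacet
  facet normal 0.0000 1.0000 0.0000
    outer loop
      vertex 27.0 8.0 0.0
      vertex 10.0 8.0 0.0
      vertex 10.0 8.0 13.0
    endloop
  endfacet
  facet normal 0.0000 1.0000 0.0000
    outer loop
      vertex 27.0 8.0 0.0
      vertex 10.0 8.0 13.0
      vertex 27.0 8.0 13.0
    endloop
  endfacet
  facet normal 1.0000 0.0000 0.0000
    outer loop
      vertex 10.0 8.0 0.0
      vertex 10.0 23.0 0.0
      vertex 10.0 23.0 13.0
    endloop
  endfacet
  facet normal 1.0000 0.0000 0.0000
    outer loop
      vertex 10.0 8.0 0.0
      vertex 10.0 23.0 13.0
      vertex 10.0 8.0 13.0
    endloop
  endfacet
  facet normal 0.0000 1.0000 0.0000
    outer loop
      vertex 10.0 23.0 0.0
      vertex 0.0 23.0 0.0
      vertex 0.0 23.0 13.0
    endloop
  endfacet
  facet normal 0.0000 1.0000 0.0000
    outer loop
      vertex 10.0 23.0 0.0
      vertex 0.0 23.0 13.0
      vertex 10.0 23.0 13.0
    endloop
  endfacet
  facet normal -1.0000 0.0000 0.0000
    outer loop
      vertex 0.0 23.0 0.0
      vertex 0.0 0.0 0.0
      vertex 0.0 0.0 13.0
    endloop
  endfacet
  facet normal -1.0000 0.0000 0.0000
    outer loop
      vertex 0.0 23.0 0.0
      vertex 0.0 0.0 13.0
      vertex 0.0 23.0 13.0
    endloop
  endfacet
endsolid part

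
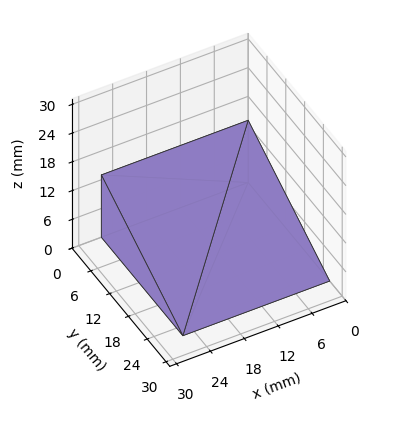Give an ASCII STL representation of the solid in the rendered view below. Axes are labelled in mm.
Reading the render: the shape is a wedge (ramp): 26 × 26 mm base, rising to 13 mm along the y=0 edge and sloping linearly to z=0 at y=26 (dimensions read to the nearest mm from the axis ticks). For the STL, each face is triangulated and given an outward normal.

solid part
  facet normal 0.0000 0.0000 -1.0000
    outer loop
      vertex 26.0 26.0 0.0
      vertex 26.0 0.0 0.0
      vertex 0.0 0.0 0.0
    endloop
  endfacet
  facet normal 0.0000 0.0000 -1.0000
    outer loop
      vertex 0.0 26.0 0.0
      vertex 26.0 26.0 0.0
      vertex 0.0 0.0 0.0
    endloop
  endfacet
  facet normal 0.0000 -1.0000 0.0000
    outer loop
      vertex 0.0 0.0 0.0
      vertex 26.0 0.0 0.0
      vertex 26.0 0.0 13.0
    endloop
  endfacet
  facet normal 0.0000 -1.0000 0.0000
    outer loop
      vertex 0.0 0.0 0.0
      vertex 26.0 0.0 13.0
      vertex 0.0 0.0 13.0
    endloop
  endfacet
  facet normal 0.0000 0.4472 0.8944
    outer loop
      vertex 0.0 0.0 13.0
      vertex 26.0 0.0 13.0
      vertex 26.0 26.0 0.0
    endloop
  endfacet
  facet normal 0.0000 0.4472 0.8944
    outer loop
      vertex 0.0 0.0 13.0
      vertex 26.0 26.0 0.0
      vertex 0.0 26.0 0.0
    endloop
  endfacet
  facet normal -1.0000 0.0000 0.0000
    outer loop
      vertex 0.0 0.0 13.0
      vertex 0.0 26.0 0.0
      vertex 0.0 0.0 0.0
    endloop
  endfacet
  facet normal 1.0000 0.0000 0.0000
    outer loop
      vertex 26.0 0.0 0.0
      vertex 26.0 26.0 0.0
      vertex 26.0 0.0 13.0
    endloop
  endfacet
endsolid part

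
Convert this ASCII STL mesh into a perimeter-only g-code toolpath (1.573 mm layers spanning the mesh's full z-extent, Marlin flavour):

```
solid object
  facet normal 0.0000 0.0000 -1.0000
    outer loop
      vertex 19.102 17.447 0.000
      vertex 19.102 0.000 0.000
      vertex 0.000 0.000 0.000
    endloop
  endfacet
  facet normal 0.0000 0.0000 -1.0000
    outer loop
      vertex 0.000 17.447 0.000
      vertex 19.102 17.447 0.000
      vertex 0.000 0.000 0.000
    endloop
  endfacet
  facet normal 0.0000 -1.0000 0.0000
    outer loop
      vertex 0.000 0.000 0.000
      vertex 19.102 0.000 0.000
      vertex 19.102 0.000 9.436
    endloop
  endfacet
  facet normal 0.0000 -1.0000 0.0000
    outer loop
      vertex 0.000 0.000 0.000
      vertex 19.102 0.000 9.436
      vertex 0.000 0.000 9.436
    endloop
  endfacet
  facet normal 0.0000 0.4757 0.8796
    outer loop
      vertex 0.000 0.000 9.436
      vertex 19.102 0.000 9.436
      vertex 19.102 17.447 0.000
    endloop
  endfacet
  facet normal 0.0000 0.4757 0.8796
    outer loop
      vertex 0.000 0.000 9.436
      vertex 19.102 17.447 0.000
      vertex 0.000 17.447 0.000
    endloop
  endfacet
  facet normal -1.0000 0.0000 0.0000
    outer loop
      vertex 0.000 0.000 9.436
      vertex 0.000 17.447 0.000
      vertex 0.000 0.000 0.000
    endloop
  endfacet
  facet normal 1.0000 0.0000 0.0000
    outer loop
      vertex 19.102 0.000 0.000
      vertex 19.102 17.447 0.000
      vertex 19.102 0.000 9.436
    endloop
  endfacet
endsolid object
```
; perimeter-only toolpath
G21 ; units = mm
G90 ; absolute positioning
G28 ; home
; layer 1
G0 Z1.573
G0 X0.000 Y0.000
G1 X19.102 Y0.000
G1 X19.102 Y14.539
G1 X0.000 Y14.539
G1 X0.000 Y0.000
; layer 2
G0 Z3.145
G0 X0.000 Y0.000
G1 X19.102 Y0.000
G1 X19.102 Y11.631
G1 X0.000 Y11.631
G1 X0.000 Y0.000
; layer 3
G0 Z4.718
G0 X0.000 Y0.000
G1 X19.102 Y0.000
G1 X19.102 Y8.723
G1 X0.000 Y8.723
G1 X0.000 Y0.000
; layer 4
G0 Z6.291
G0 X0.000 Y0.000
G1 X19.102 Y0.000
G1 X19.102 Y5.816
G1 X0.000 Y5.816
G1 X0.000 Y0.000
; layer 5
G0 Z7.863
G0 X0.000 Y0.000
G1 X19.102 Y0.000
G1 X19.102 Y2.908
G1 X0.000 Y2.908
G1 X0.000 Y0.000
M2 ; end

The solid is a wedge (ramp): 19.1 × 17.4 mm base, rising to 9.44 mm along the y=0 edge and sloping linearly to z=0 at y=17.4. Slicing at Δz = 1.573 mm — 6 equal slices spanning the solid's height, so layer i sits at z = i·h/6 — gives 5 non-empty perimeters. Each is a 4-segment closed polygon; G0 lifts to the layer z and rapids to the start vertex, then G1 traces the edges. The cross-section shrinks linearly with z (the slice at the apex is degenerate and omitted).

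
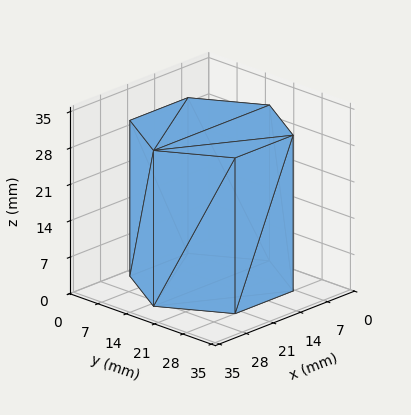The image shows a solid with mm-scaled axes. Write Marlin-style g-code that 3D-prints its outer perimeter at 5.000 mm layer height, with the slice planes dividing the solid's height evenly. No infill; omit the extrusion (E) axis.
Reading the render: the shape is a regular 6-sided prism (a cylinder approximated with 6 flat sides), circumscribed radius ≈ 15 mm, height ≈ 30 mm (dimensions read to the nearest mm from the axis ticks). For the g-code, the solid's height is divided into equal slices at the stated Δz and each level perimeter traced with G1 moves after a G0 lift.

; perimeter-only toolpath
G21 ; units = mm
G90 ; absolute positioning
G28 ; home
; layer 1
G0 Z5.000
G0 X30.000 Y15.000
G1 X22.500 Y27.990
G1 X7.500 Y27.990
G1 X0.000 Y15.000
G1 X7.500 Y2.010
G1 X22.500 Y2.010
G1 X30.000 Y15.000
; layer 2
G0 Z10.000
G0 X30.000 Y15.000
G1 X22.500 Y27.990
G1 X7.500 Y27.990
G1 X0.000 Y15.000
G1 X7.500 Y2.010
G1 X22.500 Y2.010
G1 X30.000 Y15.000
; layer 3
G0 Z15.000
G0 X30.000 Y15.000
G1 X22.500 Y27.990
G1 X7.500 Y27.990
G1 X0.000 Y15.000
G1 X7.500 Y2.010
G1 X22.500 Y2.010
G1 X30.000 Y15.000
; layer 4
G0 Z20.000
G0 X30.000 Y15.000
G1 X22.500 Y27.990
G1 X7.500 Y27.990
G1 X0.000 Y15.000
G1 X7.500 Y2.010
G1 X22.500 Y2.010
G1 X30.000 Y15.000
; layer 5
G0 Z25.000
G0 X30.000 Y15.000
G1 X22.500 Y27.990
G1 X7.500 Y27.990
G1 X0.000 Y15.000
G1 X7.500 Y2.010
G1 X22.500 Y2.010
G1 X30.000 Y15.000
; layer 6
G0 Z30.000
G0 X30.000 Y15.000
G1 X22.500 Y27.990
G1 X7.500 Y27.990
G1 X0.000 Y15.000
G1 X7.500 Y2.010
G1 X22.500 Y2.010
G1 X30.000 Y15.000
M2 ; end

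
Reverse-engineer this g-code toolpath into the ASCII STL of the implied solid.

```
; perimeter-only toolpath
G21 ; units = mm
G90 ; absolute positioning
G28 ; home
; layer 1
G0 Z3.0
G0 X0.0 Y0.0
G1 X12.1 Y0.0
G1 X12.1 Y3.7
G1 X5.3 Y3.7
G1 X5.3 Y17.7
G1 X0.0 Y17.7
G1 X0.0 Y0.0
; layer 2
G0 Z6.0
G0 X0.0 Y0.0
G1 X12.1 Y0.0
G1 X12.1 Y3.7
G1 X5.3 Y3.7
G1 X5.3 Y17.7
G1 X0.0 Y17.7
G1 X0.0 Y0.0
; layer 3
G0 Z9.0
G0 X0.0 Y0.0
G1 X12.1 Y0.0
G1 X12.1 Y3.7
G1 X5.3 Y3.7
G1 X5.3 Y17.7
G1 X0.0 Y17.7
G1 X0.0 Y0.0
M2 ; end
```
solid part
  facet normal 0.0000 0.0000 -1.0000
    outer loop
      vertex 12.1 3.7 0.0
      vertex 12.1 0.0 0.0
      vertex 0.0 0.0 0.0
    endloop
  endfacet
  facet normal 0.0000 0.0000 -1.0000
    outer loop
      vertex 5.3 3.7 0.0
      vertex 12.1 3.7 0.0
      vertex 0.0 0.0 0.0
    endloop
  endfacet
  facet normal 0.0000 0.0000 -1.0000
    outer loop
      vertex 5.3 17.7 0.0
      vertex 5.3 3.7 0.0
      vertex 0.0 0.0 0.0
    endloop
  endfacet
  facet normal 0.0000 0.0000 -1.0000
    outer loop
      vertex 0.0 17.7 0.0
      vertex 5.3 17.7 0.0
      vertex 0.0 0.0 0.0
    endloop
  endfacet
  facet normal 0.0000 0.0000 1.0000
    outer loop
      vertex 0.0 0.0 9.0
      vertex 12.1 0.0 9.0
      vertex 12.1 3.7 9.0
    endloop
  endfacet
  facet normal 0.0000 0.0000 1.0000
    outer loop
      vertex 0.0 0.0 9.0
      vertex 12.1 3.7 9.0
      vertex 5.3 3.7 9.0
    endloop
  endfacet
  facet normal 0.0000 0.0000 1.0000
    outer loop
      vertex 0.0 0.0 9.0
      vertex 5.3 3.7 9.0
      vertex 5.3 17.7 9.0
    endloop
  endfacet
  facet normal 0.0000 0.0000 1.0000
    outer loop
      vertex 0.0 0.0 9.0
      vertex 5.3 17.7 9.0
      vertex 0.0 17.7 9.0
    endloop
  endfacet
  facet normal 0.0000 -1.0000 0.0000
    outer loop
      vertex 0.0 0.0 0.0
      vertex 12.1 0.0 0.0
      vertex 12.1 0.0 9.0
    endloop
  endfacet
  facet normal 0.0000 -1.0000 0.0000
    outer loop
      vertex 0.0 0.0 0.0
      vertex 12.1 0.0 9.0
      vertex 0.0 0.0 9.0
    endloop
  endfacet
  facet normal 1.0000 0.0000 0.0000
    outer loop
      vertex 12.1 0.0 0.0
      vertex 12.1 3.7 0.0
      vertex 12.1 3.7 9.0
    endloop
  endfacet
  facet normal 1.0000 0.0000 0.0000
    outer loop
      vertex 12.1 0.0 0.0
      vertex 12.1 3.7 9.0
      vertex 12.1 0.0 9.0
    endloop
  endfacet
  facet normal 0.0000 1.0000 0.0000
    outer loop
      vertex 12.1 3.7 0.0
      vertex 5.3 3.7 0.0
      vertex 5.3 3.7 9.0
    endloop
  endfacet
  facet normal 0.0000 1.0000 0.0000
    outer loop
      vertex 12.1 3.7 0.0
      vertex 5.3 3.7 9.0
      vertex 12.1 3.7 9.0
    endloop
  endfacet
  facet normal 1.0000 0.0000 0.0000
    outer loop
      vertex 5.3 3.7 0.0
      vertex 5.3 17.7 0.0
      vertex 5.3 17.7 9.0
    endloop
  endfacet
  facet normal 1.0000 0.0000 0.0000
    outer loop
      vertex 5.3 3.7 0.0
      vertex 5.3 17.7 9.0
      vertex 5.3 3.7 9.0
    endloop
  endfacet
  facet normal 0.0000 1.0000 0.0000
    outer loop
      vertex 5.3 17.7 0.0
      vertex 0.0 17.7 0.0
      vertex 0.0 17.7 9.0
    endloop
  endfacet
  facet normal 0.0000 1.0000 0.0000
    outer loop
      vertex 5.3 17.7 0.0
      vertex 0.0 17.7 9.0
      vertex 5.3 17.7 9.0
    endloop
  endfacet
  facet normal -1.0000 0.0000 0.0000
    outer loop
      vertex 0.0 17.7 0.0
      vertex 0.0 0.0 0.0
      vertex 0.0 0.0 9.0
    endloop
  endfacet
  facet normal -1.0000 0.0000 0.0000
    outer loop
      vertex 0.0 17.7 0.0
      vertex 0.0 0.0 9.0
      vertex 0.0 17.7 9.0
    endloop
  endfacet
endsolid part

The G0 Z moves step by Δz≈3.0 mm. Every layer's G1 loop is the same polygon, so the solid is a straight extrusion of it from z=0 to z≈9. Closing with flat bottom and top caps and triangulating gives 20 facets — an L-shaped prism: outer 12.1 × 17.7 mm, arm thicknesses ≈ 3.7 mm (horizontal) and 5.3 mm (vertical), extruded 9 mm in z.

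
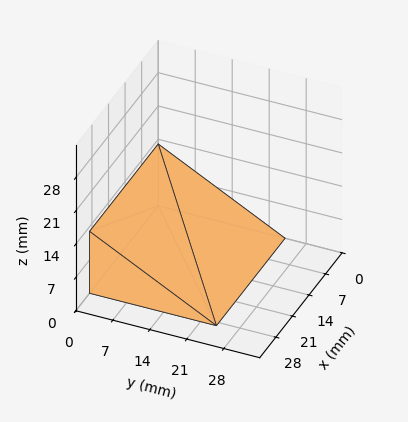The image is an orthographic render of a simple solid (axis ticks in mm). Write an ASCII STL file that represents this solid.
Reading the render: the shape is a wedge (ramp): 29 × 24 mm base, rising to 13 mm along the y=0 edge and sloping linearly to z=0 at y=24 (dimensions read to the nearest mm from the axis ticks). For the STL, each face is triangulated and given an outward normal.

solid part
  facet normal 0.0000 0.0000 -1.0000
    outer loop
      vertex 29.00 24.00 0.00
      vertex 29.00 0.00 0.00
      vertex 0.00 0.00 0.00
    endloop
  endfacet
  facet normal 0.0000 0.0000 -1.0000
    outer loop
      vertex 0.00 24.00 0.00
      vertex 29.00 24.00 0.00
      vertex 0.00 0.00 0.00
    endloop
  endfacet
  facet normal 0.0000 -1.0000 0.0000
    outer loop
      vertex 0.00 0.00 0.00
      vertex 29.00 0.00 0.00
      vertex 29.00 0.00 13.00
    endloop
  endfacet
  facet normal 0.0000 -1.0000 0.0000
    outer loop
      vertex 0.00 0.00 0.00
      vertex 29.00 0.00 13.00
      vertex 0.00 0.00 13.00
    endloop
  endfacet
  facet normal 0.0000 0.4763 0.8793
    outer loop
      vertex 0.00 0.00 13.00
      vertex 29.00 0.00 13.00
      vertex 29.00 24.00 0.00
    endloop
  endfacet
  facet normal 0.0000 0.4763 0.8793
    outer loop
      vertex 0.00 0.00 13.00
      vertex 29.00 24.00 0.00
      vertex 0.00 24.00 0.00
    endloop
  endfacet
  facet normal -1.0000 0.0000 0.0000
    outer loop
      vertex 0.00 0.00 13.00
      vertex 0.00 24.00 0.00
      vertex 0.00 0.00 0.00
    endloop
  endfacet
  facet normal 1.0000 0.0000 0.0000
    outer loop
      vertex 29.00 0.00 0.00
      vertex 29.00 24.00 0.00
      vertex 29.00 0.00 13.00
    endloop
  endfacet
endsolid part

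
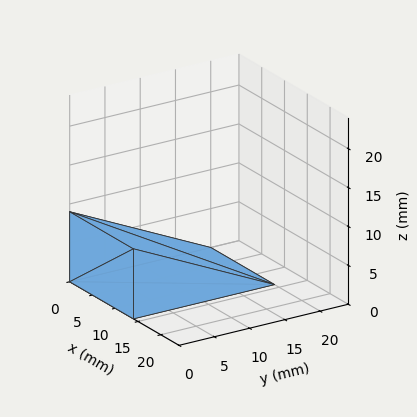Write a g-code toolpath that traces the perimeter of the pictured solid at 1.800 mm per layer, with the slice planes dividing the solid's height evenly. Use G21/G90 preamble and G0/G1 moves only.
Reading the render: the shape is a wedge (ramp): 14 × 20 mm base, rising to 9 mm along the y=0 edge and sloping linearly to z=0 at y=20 (dimensions read to the nearest mm from the axis ticks). For the g-code, the solid's height is divided into equal slices at the stated Δz and each level perimeter traced with G1 moves after a G0 lift.

; perimeter-only toolpath
G21 ; units = mm
G90 ; absolute positioning
G28 ; home
; layer 1
G0 Z1.800
G0 X0.000 Y0.000
G1 X14.000 Y0.000
G1 X14.000 Y16.000
G1 X0.000 Y16.000
G1 X0.000 Y0.000
; layer 2
G0 Z3.600
G0 X0.000 Y0.000
G1 X14.000 Y0.000
G1 X14.000 Y12.000
G1 X0.000 Y12.000
G1 X0.000 Y0.000
; layer 3
G0 Z5.400
G0 X0.000 Y0.000
G1 X14.000 Y0.000
G1 X14.000 Y8.000
G1 X0.000 Y8.000
G1 X0.000 Y0.000
; layer 4
G0 Z7.200
G0 X0.000 Y0.000
G1 X14.000 Y0.000
G1 X14.000 Y4.000
G1 X0.000 Y4.000
G1 X0.000 Y0.000
M2 ; end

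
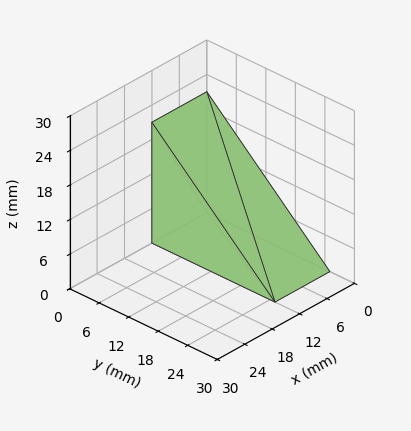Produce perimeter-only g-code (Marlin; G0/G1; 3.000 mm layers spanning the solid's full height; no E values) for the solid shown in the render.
Reading the render: the shape is a wedge (ramp): 12 × 25 mm base, rising to 21 mm along the y=0 edge and sloping linearly to z=0 at y=25 (dimensions read to the nearest mm from the axis ticks). For the g-code, the solid's height is divided into equal slices at the stated Δz and each level perimeter traced with G1 moves after a G0 lift.

; perimeter-only toolpath
G21 ; units = mm
G90 ; absolute positioning
G28 ; home
; layer 1
G0 Z3.000
G0 X0.000 Y0.000
G1 X12.000 Y0.000
G1 X12.000 Y21.429
G1 X0.000 Y21.429
G1 X0.000 Y0.000
; layer 2
G0 Z6.000
G0 X0.000 Y0.000
G1 X12.000 Y0.000
G1 X12.000 Y17.857
G1 X0.000 Y17.857
G1 X0.000 Y0.000
; layer 3
G0 Z9.000
G0 X0.000 Y0.000
G1 X12.000 Y0.000
G1 X12.000 Y14.286
G1 X0.000 Y14.286
G1 X0.000 Y0.000
; layer 4
G0 Z12.000
G0 X0.000 Y0.000
G1 X12.000 Y0.000
G1 X12.000 Y10.714
G1 X0.000 Y10.714
G1 X0.000 Y0.000
; layer 5
G0 Z15.000
G0 X0.000 Y0.000
G1 X12.000 Y0.000
G1 X12.000 Y7.143
G1 X0.000 Y7.143
G1 X0.000 Y0.000
; layer 6
G0 Z18.000
G0 X0.000 Y0.000
G1 X12.000 Y0.000
G1 X12.000 Y3.571
G1 X0.000 Y3.571
G1 X0.000 Y0.000
M2 ; end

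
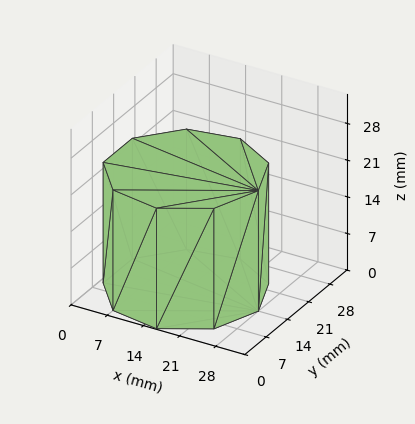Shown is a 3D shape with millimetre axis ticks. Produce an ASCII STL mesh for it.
Reading the render: the shape is a regular 9-sided prism (a cylinder approximated with 9 flat sides), circumscribed radius ≈ 14 mm, height ≈ 23 mm (dimensions read to the nearest mm from the axis ticks). For the STL, each face is triangulated and given an outward normal.

solid part
  facet normal 0.0000 0.0000 -1.0000
    outer loop
      vertex 16.4 27.8 0.0
      vertex 24.7 23.0 0.0
      vertex 28.0 14.0 0.0
    endloop
  endfacet
  facet normal 0.0000 0.0000 -1.0000
    outer loop
      vertex 7.0 26.1 0.0
      vertex 16.4 27.8 0.0
      vertex 28.0 14.0 0.0
    endloop
  endfacet
  facet normal 0.0000 0.0000 -1.0000
    outer loop
      vertex 0.8 18.8 0.0
      vertex 7.0 26.1 0.0
      vertex 28.0 14.0 0.0
    endloop
  endfacet
  facet normal 0.0000 0.0000 -1.0000
    outer loop
      vertex 0.8 9.2 0.0
      vertex 0.8 18.8 0.0
      vertex 28.0 14.0 0.0
    endloop
  endfacet
  facet normal 0.0000 0.0000 -1.0000
    outer loop
      vertex 7.0 1.9 0.0
      vertex 0.8 9.2 0.0
      vertex 28.0 14.0 0.0
    endloop
  endfacet
  facet normal 0.0000 0.0000 -1.0000
    outer loop
      vertex 16.4 0.2 0.0
      vertex 7.0 1.9 0.0
      vertex 28.0 14.0 0.0
    endloop
  endfacet
  facet normal 0.0000 0.0000 -1.0000
    outer loop
      vertex 24.7 5.0 0.0
      vertex 16.4 0.2 0.0
      vertex 28.0 14.0 0.0
    endloop
  endfacet
  facet normal 0.0000 0.0000 1.0000
    outer loop
      vertex 28.0 14.0 23.0
      vertex 24.7 23.0 23.0
      vertex 16.4 27.8 23.0
    endloop
  endfacet
  facet normal 0.0000 0.0000 1.0000
    outer loop
      vertex 28.0 14.0 23.0
      vertex 16.4 27.8 23.0
      vertex 7.0 26.1 23.0
    endloop
  endfacet
  facet normal 0.0000 0.0000 1.0000
    outer loop
      vertex 28.0 14.0 23.0
      vertex 7.0 26.1 23.0
      vertex 0.8 18.8 23.0
    endloop
  endfacet
  facet normal 0.0000 0.0000 1.0000
    outer loop
      vertex 28.0 14.0 23.0
      vertex 0.8 18.8 23.0
      vertex 0.8 9.2 23.0
    endloop
  endfacet
  facet normal 0.0000 0.0000 1.0000
    outer loop
      vertex 28.0 14.0 23.0
      vertex 0.8 9.2 23.0
      vertex 7.0 1.9 23.0
    endloop
  endfacet
  facet normal 0.0000 0.0000 1.0000
    outer loop
      vertex 28.0 14.0 23.0
      vertex 7.0 1.9 23.0
      vertex 16.4 0.2 23.0
    endloop
  endfacet
  facet normal 0.0000 0.0000 1.0000
    outer loop
      vertex 28.0 14.0 23.0
      vertex 16.4 0.2 23.0
      vertex 24.7 5.0 23.0
    endloop
  endfacet
  facet normal 0.9389 0.3443 0.0000
    outer loop
      vertex 28.0 14.0 0.0
      vertex 24.7 23.0 0.0
      vertex 24.7 23.0 23.0
    endloop
  endfacet
  facet normal 0.9389 0.3443 0.0000
    outer loop
      vertex 28.0 14.0 0.0
      vertex 24.7 23.0 23.0
      vertex 28.0 14.0 23.0
    endloop
  endfacet
  facet normal 0.5006 0.8657 0.0000
    outer loop
      vertex 24.7 23.0 0.0
      vertex 16.4 27.8 0.0
      vertex 16.4 27.8 23.0
    endloop
  endfacet
  facet normal 0.5006 0.8657 0.0000
    outer loop
      vertex 24.7 23.0 0.0
      vertex 16.4 27.8 23.0
      vertex 24.7 23.0 23.0
    endloop
  endfacet
  facet normal -0.1780 0.9840 0.0000
    outer loop
      vertex 16.4 27.8 0.0
      vertex 7.0 26.1 0.0
      vertex 7.0 26.1 23.0
    endloop
  endfacet
  facet normal -0.1780 0.9840 0.0000
    outer loop
      vertex 16.4 27.8 0.0
      vertex 7.0 26.1 23.0
      vertex 16.4 27.8 23.0
    endloop
  endfacet
  facet normal -0.7622 0.6473 0.0000
    outer loop
      vertex 7.0 26.1 0.0
      vertex 0.8 18.8 0.0
      vertex 0.8 18.8 23.0
    endloop
  endfacet
  facet normal -0.7622 0.6473 0.0000
    outer loop
      vertex 7.0 26.1 0.0
      vertex 0.8 18.8 23.0
      vertex 7.0 26.1 23.0
    endloop
  endfacet
  facet normal -1.0000 0.0000 0.0000
    outer loop
      vertex 0.8 18.8 0.0
      vertex 0.8 9.2 0.0
      vertex 0.8 9.2 23.0
    endloop
  endfacet
  facet normal -1.0000 0.0000 0.0000
    outer loop
      vertex 0.8 18.8 0.0
      vertex 0.8 9.2 23.0
      vertex 0.8 18.8 23.0
    endloop
  endfacet
  facet normal -0.7622 -0.6473 0.0000
    outer loop
      vertex 0.8 9.2 0.0
      vertex 7.0 1.9 0.0
      vertex 7.0 1.9 23.0
    endloop
  endfacet
  facet normal -0.7622 -0.6473 0.0000
    outer loop
      vertex 0.8 9.2 0.0
      vertex 7.0 1.9 23.0
      vertex 0.8 9.2 23.0
    endloop
  endfacet
  facet normal -0.1780 -0.9840 0.0000
    outer loop
      vertex 7.0 1.9 0.0
      vertex 16.4 0.2 0.0
      vertex 16.4 0.2 23.0
    endloop
  endfacet
  facet normal -0.1780 -0.9840 0.0000
    outer loop
      vertex 7.0 1.9 0.0
      vertex 16.4 0.2 23.0
      vertex 7.0 1.9 23.0
    endloop
  endfacet
  facet normal 0.5006 -0.8657 0.0000
    outer loop
      vertex 16.4 0.2 0.0
      vertex 24.7 5.0 0.0
      vertex 24.7 5.0 23.0
    endloop
  endfacet
  facet normal 0.5006 -0.8657 0.0000
    outer loop
      vertex 16.4 0.2 0.0
      vertex 24.7 5.0 23.0
      vertex 16.4 0.2 23.0
    endloop
  endfacet
  facet normal 0.9389 -0.3443 0.0000
    outer loop
      vertex 24.7 5.0 0.0
      vertex 28.0 14.0 0.0
      vertex 28.0 14.0 23.0
    endloop
  endfacet
  facet normal 0.9389 -0.3443 0.0000
    outer loop
      vertex 24.7 5.0 0.0
      vertex 28.0 14.0 23.0
      vertex 24.7 5.0 23.0
    endloop
  endfacet
endsolid part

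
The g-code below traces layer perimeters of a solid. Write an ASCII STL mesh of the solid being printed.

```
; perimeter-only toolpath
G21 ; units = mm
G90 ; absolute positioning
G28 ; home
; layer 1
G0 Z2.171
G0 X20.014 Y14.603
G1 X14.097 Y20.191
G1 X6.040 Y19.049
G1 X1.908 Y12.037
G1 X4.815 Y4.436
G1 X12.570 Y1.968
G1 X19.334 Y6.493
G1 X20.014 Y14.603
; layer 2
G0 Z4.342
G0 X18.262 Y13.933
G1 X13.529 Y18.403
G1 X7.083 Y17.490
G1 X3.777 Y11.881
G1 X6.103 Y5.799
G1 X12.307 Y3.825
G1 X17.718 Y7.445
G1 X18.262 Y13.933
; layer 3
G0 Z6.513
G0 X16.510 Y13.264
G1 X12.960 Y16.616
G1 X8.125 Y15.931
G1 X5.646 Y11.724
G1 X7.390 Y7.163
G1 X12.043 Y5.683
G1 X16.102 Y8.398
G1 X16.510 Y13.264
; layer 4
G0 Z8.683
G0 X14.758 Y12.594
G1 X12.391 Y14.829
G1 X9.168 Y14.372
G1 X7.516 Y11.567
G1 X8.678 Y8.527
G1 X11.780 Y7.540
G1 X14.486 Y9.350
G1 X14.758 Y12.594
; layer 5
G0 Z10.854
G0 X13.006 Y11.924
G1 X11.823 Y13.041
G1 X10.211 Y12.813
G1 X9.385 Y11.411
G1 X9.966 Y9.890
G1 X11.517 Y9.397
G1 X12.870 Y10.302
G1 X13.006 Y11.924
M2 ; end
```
solid part
  facet normal 0.0000 0.0000 -1.0000
    outer loop
      vertex 4.997 20.608 0.000
      vertex 14.666 21.978 0.000
      vertex 21.766 15.273 0.000
    endloop
  endfacet
  facet normal 0.0000 0.0000 -1.0000
    outer loop
      vertex 0.039 12.194 0.000
      vertex 4.997 20.608 0.000
      vertex 21.766 15.273 0.000
    endloop
  endfacet
  facet normal 0.0000 0.0000 -1.0000
    outer loop
      vertex 3.527 3.072 0.000
      vertex 0.039 12.194 0.000
      vertex 21.766 15.273 0.000
    endloop
  endfacet
  facet normal 0.0000 0.0000 -1.0000
    outer loop
      vertex 12.833 0.111 0.000
      vertex 3.527 3.072 0.000
      vertex 21.766 15.273 0.000
    endloop
  endfacet
  facet normal 0.0000 0.0000 -1.0000
    outer loop
      vertex 20.950 5.541 0.000
      vertex 12.833 0.111 0.000
      vertex 21.766 15.273 0.000
    endloop
  endfacet
  facet normal 0.5418 0.5737 0.6143
    outer loop
      vertex 21.766 15.273 0.000
      vertex 14.666 21.978 0.000
      vertex 11.254 11.254 13.025
    endloop
  endfacet
  facet normal -0.1107 0.7813 0.6143
    outer loop
      vertex 14.666 21.978 0.000
      vertex 4.997 20.608 0.000
      vertex 11.254 11.254 13.025
    endloop
  endfacet
  facet normal -0.6798 0.4006 0.6143
    outer loop
      vertex 4.997 20.608 0.000
      vertex 0.039 12.194 0.000
      vertex 11.254 11.254 13.025
    endloop
  endfacet
  facet normal -0.7370 -0.2818 0.6143
    outer loop
      vertex 0.039 12.194 0.000
      vertex 3.527 3.072 0.000
      vertex 11.254 11.254 13.025
    endloop
  endfacet
  facet normal -0.2393 -0.7519 0.6143
    outer loop
      vertex 3.527 3.072 0.000
      vertex 12.833 0.111 0.000
      vertex 11.254 11.254 13.025
    endloop
  endfacet
  facet normal 0.4387 -0.6559 0.6143
    outer loop
      vertex 12.833 0.111 0.000
      vertex 20.950 5.541 0.000
      vertex 11.254 11.254 13.025
    endloop
  endfacet
  facet normal 0.7863 -0.0659 0.6143
    outer loop
      vertex 20.950 5.541 0.000
      vertex 21.766 15.273 0.000
      vertex 11.254 11.254 13.025
    endloop
  endfacet
endsolid part

The G0 Z moves step by Δz≈2.171 mm. The G1 loops shrink linearly with z, so the solid tapers from its base footprint up to z≈13. Closing with a flat bottom cap and the tapered top and triangulating gives 12 facets — a regular 7-sided pyramid, base circumscribed radius ≈ 11.3 mm, apex at z ≈ 13 mm.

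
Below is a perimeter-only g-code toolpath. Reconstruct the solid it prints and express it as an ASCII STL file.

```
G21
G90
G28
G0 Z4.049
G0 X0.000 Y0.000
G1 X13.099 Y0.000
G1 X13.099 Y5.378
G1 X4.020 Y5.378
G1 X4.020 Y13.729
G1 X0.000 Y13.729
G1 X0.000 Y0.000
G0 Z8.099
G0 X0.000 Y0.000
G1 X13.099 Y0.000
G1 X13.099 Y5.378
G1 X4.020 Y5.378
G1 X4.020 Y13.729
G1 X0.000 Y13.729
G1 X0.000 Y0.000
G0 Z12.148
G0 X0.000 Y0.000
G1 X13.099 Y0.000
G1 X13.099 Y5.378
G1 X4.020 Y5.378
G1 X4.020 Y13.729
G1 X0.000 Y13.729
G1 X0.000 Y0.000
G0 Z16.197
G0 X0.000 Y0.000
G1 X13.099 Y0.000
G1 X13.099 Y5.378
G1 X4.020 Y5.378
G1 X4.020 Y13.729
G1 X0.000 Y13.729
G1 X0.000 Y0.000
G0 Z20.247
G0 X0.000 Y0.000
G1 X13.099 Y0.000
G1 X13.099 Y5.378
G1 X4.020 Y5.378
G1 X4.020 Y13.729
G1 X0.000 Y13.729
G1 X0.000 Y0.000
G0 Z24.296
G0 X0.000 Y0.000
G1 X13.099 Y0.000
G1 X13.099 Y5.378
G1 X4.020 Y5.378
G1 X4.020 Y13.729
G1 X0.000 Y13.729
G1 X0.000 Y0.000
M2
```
solid part
  facet normal 0.0000 0.0000 -1.0000
    outer loop
      vertex 13.099 5.378 0.000
      vertex 13.099 0.000 0.000
      vertex 0.000 0.000 0.000
    endloop
  endfacet
  facet normal 0.0000 0.0000 -1.0000
    outer loop
      vertex 4.020 5.378 0.000
      vertex 13.099 5.378 0.000
      vertex 0.000 0.000 0.000
    endloop
  endfacet
  facet normal 0.0000 0.0000 -1.0000
    outer loop
      vertex 4.020 13.729 0.000
      vertex 4.020 5.378 0.000
      vertex 0.000 0.000 0.000
    endloop
  endfacet
  facet normal 0.0000 0.0000 -1.0000
    outer loop
      vertex 0.000 13.729 0.000
      vertex 4.020 13.729 0.000
      vertex 0.000 0.000 0.000
    endloop
  endfacet
  facet normal 0.0000 0.0000 1.0000
    outer loop
      vertex 0.000 0.000 24.296
      vertex 13.099 0.000 24.296
      vertex 13.099 5.378 24.296
    endloop
  endfacet
  facet normal 0.0000 0.0000 1.0000
    outer loop
      vertex 0.000 0.000 24.296
      vertex 13.099 5.378 24.296
      vertex 4.020 5.378 24.296
    endloop
  endfacet
  facet normal 0.0000 0.0000 1.0000
    outer loop
      vertex 0.000 0.000 24.296
      vertex 4.020 5.378 24.296
      vertex 4.020 13.729 24.296
    endloop
  endfacet
  facet normal 0.0000 0.0000 1.0000
    outer loop
      vertex 0.000 0.000 24.296
      vertex 4.020 13.729 24.296
      vertex 0.000 13.729 24.296
    endloop
  endfacet
  facet normal 0.0000 -1.0000 0.0000
    outer loop
      vertex 0.000 0.000 0.000
      vertex 13.099 0.000 0.000
      vertex 13.099 0.000 24.296
    endloop
  endfacet
  facet normal 0.0000 -1.0000 0.0000
    outer loop
      vertex 0.000 0.000 0.000
      vertex 13.099 0.000 24.296
      vertex 0.000 0.000 24.296
    endloop
  endfacet
  facet normal 1.0000 0.0000 0.0000
    outer loop
      vertex 13.099 0.000 0.000
      vertex 13.099 5.378 0.000
      vertex 13.099 5.378 24.296
    endloop
  endfacet
  facet normal 1.0000 0.0000 0.0000
    outer loop
      vertex 13.099 0.000 0.000
      vertex 13.099 5.378 24.296
      vertex 13.099 0.000 24.296
    endloop
  endfacet
  facet normal 0.0000 1.0000 0.0000
    outer loop
      vertex 13.099 5.378 0.000
      vertex 4.020 5.378 0.000
      vertex 4.020 5.378 24.296
    endloop
  endfacet
  facet normal 0.0000 1.0000 0.0000
    outer loop
      vertex 13.099 5.378 0.000
      vertex 4.020 5.378 24.296
      vertex 13.099 5.378 24.296
    endloop
  endfacet
  facet normal 1.0000 0.0000 0.0000
    outer loop
      vertex 4.020 5.378 0.000
      vertex 4.020 13.729 0.000
      vertex 4.020 13.729 24.296
    endloop
  endfacet
  facet normal 1.0000 0.0000 0.0000
    outer loop
      vertex 4.020 5.378 0.000
      vertex 4.020 13.729 24.296
      vertex 4.020 5.378 24.296
    endloop
  endfacet
  facet normal 0.0000 1.0000 0.0000
    outer loop
      vertex 4.020 13.729 0.000
      vertex 0.000 13.729 0.000
      vertex 0.000 13.729 24.296
    endloop
  endfacet
  facet normal 0.0000 1.0000 0.0000
    outer loop
      vertex 4.020 13.729 0.000
      vertex 0.000 13.729 24.296
      vertex 4.020 13.729 24.296
    endloop
  endfacet
  facet normal -1.0000 0.0000 0.0000
    outer loop
      vertex 0.000 13.729 0.000
      vertex 0.000 0.000 0.000
      vertex 0.000 0.000 24.296
    endloop
  endfacet
  facet normal -1.0000 0.0000 0.0000
    outer loop
      vertex 0.000 13.729 0.000
      vertex 0.000 0.000 24.296
      vertex 0.000 13.729 24.296
    endloop
  endfacet
endsolid part

The G0 Z moves step by Δz≈4.049 mm. Every layer's G1 loop is the same polygon, so the solid is a straight extrusion of it from z=0 to z≈24.3. Closing with flat bottom and top caps and triangulating gives 20 facets — an L-shaped prism: outer 13.1 × 13.7 mm, arm thicknesses ≈ 5.38 mm (horizontal) and 4.02 mm (vertical), extruded 24.3 mm in z.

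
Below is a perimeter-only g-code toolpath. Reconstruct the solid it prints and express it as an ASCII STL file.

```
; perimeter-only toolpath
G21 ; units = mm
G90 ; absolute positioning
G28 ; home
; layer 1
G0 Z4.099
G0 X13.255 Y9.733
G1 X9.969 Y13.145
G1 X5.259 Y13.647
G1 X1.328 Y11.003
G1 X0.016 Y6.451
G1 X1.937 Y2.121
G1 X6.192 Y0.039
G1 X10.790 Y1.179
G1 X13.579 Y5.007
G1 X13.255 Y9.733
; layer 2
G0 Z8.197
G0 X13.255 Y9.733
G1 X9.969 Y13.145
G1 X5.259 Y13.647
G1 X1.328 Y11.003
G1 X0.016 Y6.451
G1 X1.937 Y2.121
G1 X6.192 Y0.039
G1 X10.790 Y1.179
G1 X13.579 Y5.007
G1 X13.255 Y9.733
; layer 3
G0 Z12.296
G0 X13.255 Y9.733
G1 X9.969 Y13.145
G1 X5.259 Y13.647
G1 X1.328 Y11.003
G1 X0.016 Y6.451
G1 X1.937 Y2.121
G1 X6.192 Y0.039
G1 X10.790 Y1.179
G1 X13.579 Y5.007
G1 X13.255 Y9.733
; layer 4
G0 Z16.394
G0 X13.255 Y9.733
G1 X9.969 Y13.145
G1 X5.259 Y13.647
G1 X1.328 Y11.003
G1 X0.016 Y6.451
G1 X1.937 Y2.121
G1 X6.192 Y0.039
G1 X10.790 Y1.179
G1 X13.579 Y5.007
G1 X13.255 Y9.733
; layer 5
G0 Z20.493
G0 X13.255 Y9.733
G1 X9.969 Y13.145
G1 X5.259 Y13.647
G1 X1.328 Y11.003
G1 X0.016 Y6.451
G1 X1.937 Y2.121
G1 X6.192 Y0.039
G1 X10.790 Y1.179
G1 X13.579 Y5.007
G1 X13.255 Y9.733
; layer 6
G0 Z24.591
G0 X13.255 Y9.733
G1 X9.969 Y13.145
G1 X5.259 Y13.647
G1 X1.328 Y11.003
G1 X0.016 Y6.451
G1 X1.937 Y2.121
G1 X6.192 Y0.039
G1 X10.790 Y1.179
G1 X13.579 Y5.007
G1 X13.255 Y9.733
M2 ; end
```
solid part
  facet normal 0.0000 0.0000 -1.0000
    outer loop
      vertex 5.259 13.647 0.000
      vertex 9.969 13.145 0.000
      vertex 13.255 9.733 0.000
    endloop
  endfacet
  facet normal 0.0000 0.0000 -1.0000
    outer loop
      vertex 1.328 11.003 0.000
      vertex 5.259 13.647 0.000
      vertex 13.255 9.733 0.000
    endloop
  endfacet
  facet normal 0.0000 0.0000 -1.0000
    outer loop
      vertex 0.016 6.451 0.000
      vertex 1.328 11.003 0.000
      vertex 13.255 9.733 0.000
    endloop
  endfacet
  facet normal 0.0000 0.0000 -1.0000
    outer loop
      vertex 1.937 2.121 0.000
      vertex 0.016 6.451 0.000
      vertex 13.255 9.733 0.000
    endloop
  endfacet
  facet normal 0.0000 0.0000 -1.0000
    outer loop
      vertex 6.192 0.039 0.000
      vertex 1.937 2.121 0.000
      vertex 13.255 9.733 0.000
    endloop
  endfacet
  facet normal 0.0000 0.0000 -1.0000
    outer loop
      vertex 10.790 1.179 0.000
      vertex 6.192 0.039 0.000
      vertex 13.255 9.733 0.000
    endloop
  endfacet
  facet normal 0.0000 0.0000 -1.0000
    outer loop
      vertex 13.579 5.007 0.000
      vertex 10.790 1.179 0.000
      vertex 13.255 9.733 0.000
    endloop
  endfacet
  facet normal 0.0000 0.0000 1.0000
    outer loop
      vertex 13.255 9.733 24.591
      vertex 9.969 13.145 24.591
      vertex 5.259 13.647 24.591
    endloop
  endfacet
  facet normal 0.0000 0.0000 1.0000
    outer loop
      vertex 13.255 9.733 24.591
      vertex 5.259 13.647 24.591
      vertex 1.328 11.003 24.591
    endloop
  endfacet
  facet normal 0.0000 0.0000 1.0000
    outer loop
      vertex 13.255 9.733 24.591
      vertex 1.328 11.003 24.591
      vertex 0.016 6.451 24.591
    endloop
  endfacet
  facet normal 0.0000 0.0000 1.0000
    outer loop
      vertex 13.255 9.733 24.591
      vertex 0.016 6.451 24.591
      vertex 1.937 2.121 24.591
    endloop
  endfacet
  facet normal 0.0000 0.0000 1.0000
    outer loop
      vertex 13.255 9.733 24.591
      vertex 1.937 2.121 24.591
      vertex 6.192 0.039 24.591
    endloop
  endfacet
  facet normal 0.0000 0.0000 1.0000
    outer loop
      vertex 13.255 9.733 24.591
      vertex 6.192 0.039 24.591
      vertex 10.790 1.179 24.591
    endloop
  endfacet
  facet normal 0.0000 0.0000 1.0000
    outer loop
      vertex 13.255 9.733 24.591
      vertex 10.790 1.179 24.591
      vertex 13.579 5.007 24.591
    endloop
  endfacet
  facet normal 0.7203 0.6937 0.0000
    outer loop
      vertex 13.255 9.733 0.000
      vertex 9.969 13.145 0.000
      vertex 9.969 13.145 24.591
    endloop
  endfacet
  facet normal 0.7203 0.6937 0.0000
    outer loop
      vertex 13.255 9.733 0.000
      vertex 9.969 13.145 24.591
      vertex 13.255 9.733 24.591
    endloop
  endfacet
  facet normal 0.1060 0.9944 0.0000
    outer loop
      vertex 9.969 13.145 0.000
      vertex 5.259 13.647 0.000
      vertex 5.259 13.647 24.591
    endloop
  endfacet
  facet normal 0.1060 0.9944 0.0000
    outer loop
      vertex 9.969 13.145 0.000
      vertex 5.259 13.647 24.591
      vertex 9.969 13.145 24.591
    endloop
  endfacet
  facet normal -0.5581 0.8298 0.0000
    outer loop
      vertex 5.259 13.647 0.000
      vertex 1.328 11.003 0.000
      vertex 1.328 11.003 24.591
    endloop
  endfacet
  facet normal -0.5581 0.8298 0.0000
    outer loop
      vertex 5.259 13.647 0.000
      vertex 1.328 11.003 24.591
      vertex 5.259 13.647 24.591
    endloop
  endfacet
  facet normal -0.9609 0.2770 0.0000
    outer loop
      vertex 1.328 11.003 0.000
      vertex 0.016 6.451 0.000
      vertex 0.016 6.451 24.591
    endloop
  endfacet
  facet normal -0.9609 0.2770 0.0000
    outer loop
      vertex 1.328 11.003 0.000
      vertex 0.016 6.451 24.591
      vertex 1.328 11.003 24.591
    endloop
  endfacet
  facet normal -0.9141 -0.4055 0.0000
    outer loop
      vertex 0.016 6.451 0.000
      vertex 1.937 2.121 0.000
      vertex 1.937 2.121 24.591
    endloop
  endfacet
  facet normal -0.9141 -0.4055 0.0000
    outer loop
      vertex 0.016 6.451 0.000
      vertex 1.937 2.121 24.591
      vertex 0.016 6.451 24.591
    endloop
  endfacet
  facet normal -0.4395 -0.8982 0.0000
    outer loop
      vertex 1.937 2.121 0.000
      vertex 6.192 0.039 0.000
      vertex 6.192 0.039 24.591
    endloop
  endfacet
  facet normal -0.4395 -0.8982 0.0000
    outer loop
      vertex 1.937 2.121 0.000
      vertex 6.192 0.039 24.591
      vertex 1.937 2.121 24.591
    endloop
  endfacet
  facet normal 0.2406 -0.9706 0.0000
    outer loop
      vertex 6.192 0.039 0.000
      vertex 10.790 1.179 0.000
      vertex 10.790 1.179 24.591
    endloop
  endfacet
  facet normal 0.2406 -0.9706 0.0000
    outer loop
      vertex 6.192 0.039 0.000
      vertex 10.790 1.179 24.591
      vertex 6.192 0.039 24.591
    endloop
  endfacet
  facet normal 0.8082 -0.5889 0.0000
    outer loop
      vertex 10.790 1.179 0.000
      vertex 13.579 5.007 0.000
      vertex 13.579 5.007 24.591
    endloop
  endfacet
  facet normal 0.8082 -0.5889 0.0000
    outer loop
      vertex 10.790 1.179 0.000
      vertex 13.579 5.007 24.591
      vertex 10.790 1.179 24.591
    endloop
  endfacet
  facet normal 0.9977 0.0684 0.0000
    outer loop
      vertex 13.579 5.007 0.000
      vertex 13.255 9.733 0.000
      vertex 13.255 9.733 24.591
    endloop
  endfacet
  facet normal 0.9977 0.0684 0.0000
    outer loop
      vertex 13.579 5.007 0.000
      vertex 13.255 9.733 24.591
      vertex 13.579 5.007 24.591
    endloop
  endfacet
endsolid part

The G0 Z moves step by Δz≈4.099 mm. Every layer's G1 loop is the same polygon, so the solid is a straight extrusion of it from z=0 to z≈24.6. Closing with flat bottom and top caps and triangulating gives 32 facets — a regular 9-sided prism (a cylinder approximated with 9 flat sides), circumscribed radius ≈ 6.92 mm, height ≈ 24.6 mm.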